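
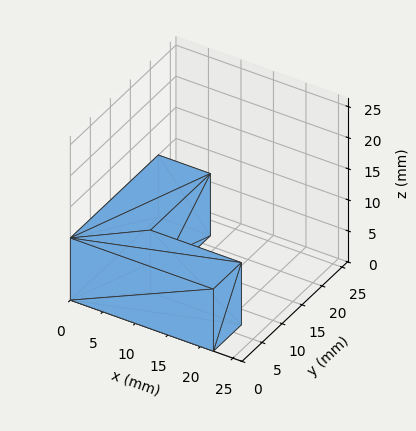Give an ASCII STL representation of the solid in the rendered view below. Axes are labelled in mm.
Reading the render: the shape is an L-shaped prism: outer 22 × 22 mm, arm thicknesses ≈ 7 mm (horizontal) and 8 mm (vertical), extruded 10 mm in z (dimensions read to the nearest mm from the axis ticks). For the STL, each face is triangulated and given an outward normal.

solid part
  facet normal 0.0000 0.0000 -1.0000
    outer loop
      vertex 22.000 7.000 0.000
      vertex 22.000 0.000 0.000
      vertex 0.000 0.000 0.000
    endloop
  endfacet
  facet normal 0.0000 0.0000 -1.0000
    outer loop
      vertex 8.000 7.000 0.000
      vertex 22.000 7.000 0.000
      vertex 0.000 0.000 0.000
    endloop
  endfacet
  facet normal 0.0000 0.0000 -1.0000
    outer loop
      vertex 8.000 22.000 0.000
      vertex 8.000 7.000 0.000
      vertex 0.000 0.000 0.000
    endloop
  endfacet
  facet normal 0.0000 0.0000 -1.0000
    outer loop
      vertex 0.000 22.000 0.000
      vertex 8.000 22.000 0.000
      vertex 0.000 0.000 0.000
    endloop
  endfacet
  facet normal 0.0000 0.0000 1.0000
    outer loop
      vertex 0.000 0.000 10.000
      vertex 22.000 0.000 10.000
      vertex 22.000 7.000 10.000
    endloop
  endfacet
  facet normal 0.0000 0.0000 1.0000
    outer loop
      vertex 0.000 0.000 10.000
      vertex 22.000 7.000 10.000
      vertex 8.000 7.000 10.000
    endloop
  endfacet
  facet normal 0.0000 0.0000 1.0000
    outer loop
      vertex 0.000 0.000 10.000
      vertex 8.000 7.000 10.000
      vertex 8.000 22.000 10.000
    endloop
  endfacet
  facet normal 0.0000 0.0000 1.0000
    outer loop
      vertex 0.000 0.000 10.000
      vertex 8.000 22.000 10.000
      vertex 0.000 22.000 10.000
    endloop
  endfacet
  facet normal 0.0000 -1.0000 0.0000
    outer loop
      vertex 0.000 0.000 0.000
      vertex 22.000 0.000 0.000
      vertex 22.000 0.000 10.000
    endloop
  endfacet
  facet normal 0.0000 -1.0000 0.0000
    outer loop
      vertex 0.000 0.000 0.000
      vertex 22.000 0.000 10.000
      vertex 0.000 0.000 10.000
    endloop
  endfacet
  facet normal 1.0000 0.0000 0.0000
    outer loop
      vertex 22.000 0.000 0.000
      vertex 22.000 7.000 0.000
      vertex 22.000 7.000 10.000
    endloop
  endfacet
  facet normal 1.0000 0.0000 0.0000
    outer loop
      vertex 22.000 0.000 0.000
      vertex 22.000 7.000 10.000
      vertex 22.000 0.000 10.000
    endloop
  endfacet
  facet normal 0.0000 1.0000 0.0000
    outer loop
      vertex 22.000 7.000 0.000
      vertex 8.000 7.000 0.000
      vertex 8.000 7.000 10.000
    endloop
  endfacet
  facet normal 0.0000 1.0000 0.0000
    outer loop
      vertex 22.000 7.000 0.000
      vertex 8.000 7.000 10.000
      vertex 22.000 7.000 10.000
    endloop
  endfacet
  facet normal 1.0000 0.0000 0.0000
    outer loop
      vertex 8.000 7.000 0.000
      vertex 8.000 22.000 0.000
      vertex 8.000 22.000 10.000
    endloop
  endfacet
  facet normal 1.0000 0.0000 0.0000
    outer loop
      vertex 8.000 7.000 0.000
      vertex 8.000 22.000 10.000
      vertex 8.000 7.000 10.000
    endloop
  endfacet
  facet normal 0.0000 1.0000 0.0000
    outer loop
      vertex 8.000 22.000 0.000
      vertex 0.000 22.000 0.000
      vertex 0.000 22.000 10.000
    endloop
  endfacet
  facet normal 0.0000 1.0000 0.0000
    outer loop
      vertex 8.000 22.000 0.000
      vertex 0.000 22.000 10.000
      vertex 8.000 22.000 10.000
    endloop
  endfacet
  facet normal -1.0000 0.0000 0.0000
    outer loop
      vertex 0.000 22.000 0.000
      vertex 0.000 0.000 0.000
      vertex 0.000 0.000 10.000
    endloop
  endfacet
  facet normal -1.0000 0.0000 0.0000
    outer loop
      vertex 0.000 22.000 0.000
      vertex 0.000 0.000 10.000
      vertex 0.000 22.000 10.000
    endloop
  endfacet
endsolid part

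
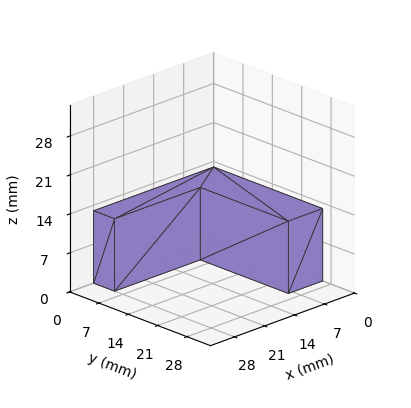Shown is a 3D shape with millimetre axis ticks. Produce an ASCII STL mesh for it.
Reading the render: the shape is an L-shaped prism: outer 28 × 26 mm, arm thicknesses ≈ 5 mm (horizontal) and 8 mm (vertical), extruded 13 mm in z (dimensions read to the nearest mm from the axis ticks). For the STL, each face is triangulated and given an outward normal.

solid part
  facet normal 0.0000 0.0000 -1.0000
    outer loop
      vertex 28.000 5.000 0.000
      vertex 28.000 0.000 0.000
      vertex 0.000 0.000 0.000
    endloop
  endfacet
  facet normal 0.0000 0.0000 -1.0000
    outer loop
      vertex 8.000 5.000 0.000
      vertex 28.000 5.000 0.000
      vertex 0.000 0.000 0.000
    endloop
  endfacet
  facet normal 0.0000 0.0000 -1.0000
    outer loop
      vertex 8.000 26.000 0.000
      vertex 8.000 5.000 0.000
      vertex 0.000 0.000 0.000
    endloop
  endfacet
  facet normal 0.0000 0.0000 -1.0000
    outer loop
      vertex 0.000 26.000 0.000
      vertex 8.000 26.000 0.000
      vertex 0.000 0.000 0.000
    endloop
  endfacet
  facet normal 0.0000 0.0000 1.0000
    outer loop
      vertex 0.000 0.000 13.000
      vertex 28.000 0.000 13.000
      vertex 28.000 5.000 13.000
    endloop
  endfacet
  facet normal 0.0000 0.0000 1.0000
    outer loop
      vertex 0.000 0.000 13.000
      vertex 28.000 5.000 13.000
      vertex 8.000 5.000 13.000
    endloop
  endfacet
  facet normal 0.0000 0.0000 1.0000
    outer loop
      vertex 0.000 0.000 13.000
      vertex 8.000 5.000 13.000
      vertex 8.000 26.000 13.000
    endloop
  endfacet
  facet normal 0.0000 0.0000 1.0000
    outer loop
      vertex 0.000 0.000 13.000
      vertex 8.000 26.000 13.000
      vertex 0.000 26.000 13.000
    endloop
  endfacet
  facet normal 0.0000 -1.0000 0.0000
    outer loop
      vertex 0.000 0.000 0.000
      vertex 28.000 0.000 0.000
      vertex 28.000 0.000 13.000
    endloop
  endfacet
  facet normal 0.0000 -1.0000 0.0000
    outer loop
      vertex 0.000 0.000 0.000
      vertex 28.000 0.000 13.000
      vertex 0.000 0.000 13.000
    endloop
  endfacet
  facet normal 1.0000 0.0000 0.0000
    outer loop
      vertex 28.000 0.000 0.000
      vertex 28.000 5.000 0.000
      vertex 28.000 5.000 13.000
    endloop
  endfacet
  facet normal 1.0000 0.0000 0.0000
    outer loop
      vertex 28.000 0.000 0.000
      vertex 28.000 5.000 13.000
      vertex 28.000 0.000 13.000
    endloop
  endfacet
  facet normal 0.0000 1.0000 0.0000
    outer loop
      vertex 28.000 5.000 0.000
      vertex 8.000 5.000 0.000
      vertex 8.000 5.000 13.000
    endloop
  endfacet
  facet normal 0.0000 1.0000 0.0000
    outer loop
      vertex 28.000 5.000 0.000
      vertex 8.000 5.000 13.000
      vertex 28.000 5.000 13.000
    endloop
  endfacet
  facet normal 1.0000 0.0000 0.0000
    outer loop
      vertex 8.000 5.000 0.000
      vertex 8.000 26.000 0.000
      vertex 8.000 26.000 13.000
    endloop
  endfacet
  facet normal 1.0000 0.0000 0.0000
    outer loop
      vertex 8.000 5.000 0.000
      vertex 8.000 26.000 13.000
      vertex 8.000 5.000 13.000
    endloop
  endfacet
  facet normal 0.0000 1.0000 0.0000
    outer loop
      vertex 8.000 26.000 0.000
      vertex 0.000 26.000 0.000
      vertex 0.000 26.000 13.000
    endloop
  endfacet
  facet normal 0.0000 1.0000 0.0000
    outer loop
      vertex 8.000 26.000 0.000
      vertex 0.000 26.000 13.000
      vertex 8.000 26.000 13.000
    endloop
  endfacet
  facet normal -1.0000 0.0000 0.0000
    outer loop
      vertex 0.000 26.000 0.000
      vertex 0.000 0.000 0.000
      vertex 0.000 0.000 13.000
    endloop
  endfacet
  facet normal -1.0000 0.0000 0.0000
    outer loop
      vertex 0.000 26.000 0.000
      vertex 0.000 0.000 13.000
      vertex 0.000 26.000 13.000
    endloop
  endfacet
endsolid part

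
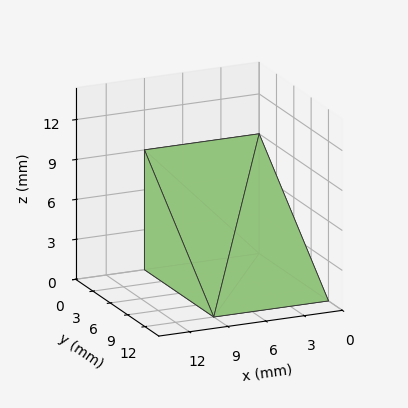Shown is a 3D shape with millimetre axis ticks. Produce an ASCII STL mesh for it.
Reading the render: the shape is a wedge (ramp): 9 × 12 mm base, rising to 9 mm along the y=0 edge and sloping linearly to z=0 at y=12 (dimensions read to the nearest mm from the axis ticks). For the STL, each face is triangulated and given an outward normal.

solid part
  facet normal 0.0000 0.0000 -1.0000
    outer loop
      vertex 9.00 12.00 0.00
      vertex 9.00 0.00 0.00
      vertex 0.00 0.00 0.00
    endloop
  endfacet
  facet normal 0.0000 0.0000 -1.0000
    outer loop
      vertex 0.00 12.00 0.00
      vertex 9.00 12.00 0.00
      vertex 0.00 0.00 0.00
    endloop
  endfacet
  facet normal 0.0000 -1.0000 0.0000
    outer loop
      vertex 0.00 0.00 0.00
      vertex 9.00 0.00 0.00
      vertex 9.00 0.00 9.00
    endloop
  endfacet
  facet normal 0.0000 -1.0000 0.0000
    outer loop
      vertex 0.00 0.00 0.00
      vertex 9.00 0.00 9.00
      vertex 0.00 0.00 9.00
    endloop
  endfacet
  facet normal 0.0000 0.6000 0.8000
    outer loop
      vertex 0.00 0.00 9.00
      vertex 9.00 0.00 9.00
      vertex 9.00 12.00 0.00
    endloop
  endfacet
  facet normal 0.0000 0.6000 0.8000
    outer loop
      vertex 0.00 0.00 9.00
      vertex 9.00 12.00 0.00
      vertex 0.00 12.00 0.00
    endloop
  endfacet
  facet normal -1.0000 0.0000 0.0000
    outer loop
      vertex 0.00 0.00 9.00
      vertex 0.00 12.00 0.00
      vertex 0.00 0.00 0.00
    endloop
  endfacet
  facet normal 1.0000 0.0000 0.0000
    outer loop
      vertex 9.00 0.00 0.00
      vertex 9.00 12.00 0.00
      vertex 9.00 0.00 9.00
    endloop
  endfacet
endsolid part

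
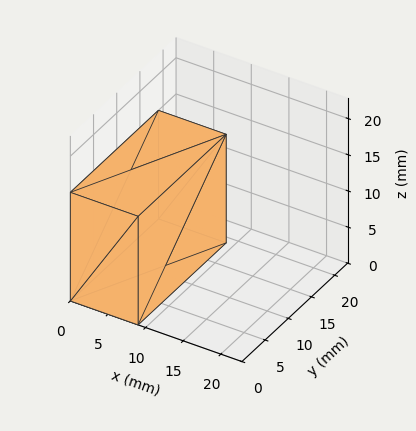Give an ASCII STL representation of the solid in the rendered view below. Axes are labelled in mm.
Reading the render: the shape is a rectangular box, roughly 9 × 19 mm footprint and 15 mm tall (dimensions read to the nearest mm from the axis ticks). For the STL, each face is triangulated and given an outward normal.

solid part
  facet normal 0.0000 0.0000 -1.0000
    outer loop
      vertex 9.0 19.0 0.0
      vertex 9.0 0.0 0.0
      vertex 0.0 0.0 0.0
    endloop
  endfacet
  facet normal 0.0000 0.0000 -1.0000
    outer loop
      vertex 0.0 19.0 0.0
      vertex 9.0 19.0 0.0
      vertex 0.0 0.0 0.0
    endloop
  endfacet
  facet normal 0.0000 0.0000 1.0000
    outer loop
      vertex 0.0 0.0 15.0
      vertex 9.0 0.0 15.0
      vertex 9.0 19.0 15.0
    endloop
  endfacet
  facet normal 0.0000 0.0000 1.0000
    outer loop
      vertex 0.0 0.0 15.0
      vertex 9.0 19.0 15.0
      vertex 0.0 19.0 15.0
    endloop
  endfacet
  facet normal 0.0000 -1.0000 0.0000
    outer loop
      vertex 0.0 0.0 0.0
      vertex 9.0 0.0 0.0
      vertex 9.0 0.0 15.0
    endloop
  endfacet
  facet normal 0.0000 -1.0000 0.0000
    outer loop
      vertex 0.0 0.0 0.0
      vertex 9.0 0.0 15.0
      vertex 0.0 0.0 15.0
    endloop
  endfacet
  facet normal 0.0000 1.0000 0.0000
    outer loop
      vertex 9.0 19.0 15.0
      vertex 9.0 19.0 0.0
      vertex 0.0 19.0 0.0
    endloop
  endfacet
  facet normal 0.0000 1.0000 0.0000
    outer loop
      vertex 0.0 19.0 15.0
      vertex 9.0 19.0 15.0
      vertex 0.0 19.0 0.0
    endloop
  endfacet
  facet normal -1.0000 0.0000 0.0000
    outer loop
      vertex 0.0 19.0 15.0
      vertex 0.0 19.0 0.0
      vertex 0.0 0.0 0.0
    endloop
  endfacet
  facet normal -1.0000 0.0000 0.0000
    outer loop
      vertex 0.0 0.0 15.0
      vertex 0.0 19.0 15.0
      vertex 0.0 0.0 0.0
    endloop
  endfacet
  facet normal 1.0000 0.0000 0.0000
    outer loop
      vertex 9.0 0.0 0.0
      vertex 9.0 19.0 0.0
      vertex 9.0 19.0 15.0
    endloop
  endfacet
  facet normal 1.0000 0.0000 0.0000
    outer loop
      vertex 9.0 0.0 0.0
      vertex 9.0 19.0 15.0
      vertex 9.0 0.0 15.0
    endloop
  endfacet
endsolid part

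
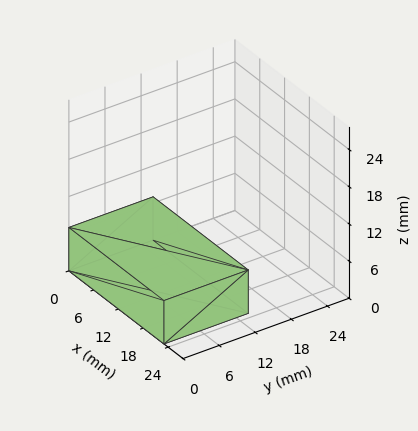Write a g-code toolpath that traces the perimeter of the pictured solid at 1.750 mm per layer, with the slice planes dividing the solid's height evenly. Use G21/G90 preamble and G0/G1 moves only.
Reading the render: the shape is a rectangular box, roughly 23 × 14 mm footprint and 7 mm tall (dimensions read to the nearest mm from the axis ticks). For the g-code, the solid's height is divided into equal slices at the stated Δz and each level perimeter traced with G1 moves after a G0 lift.

; perimeter-only toolpath
G21 ; units = mm
G90 ; absolute positioning
G28 ; home
; layer 1
G0 Z1.750
G0 X0.000 Y0.000
G1 X23.000 Y0.000
G1 X23.000 Y14.000
G1 X0.000 Y14.000
G1 X0.000 Y0.000
; layer 2
G0 Z3.500
G0 X0.000 Y0.000
G1 X23.000 Y0.000
G1 X23.000 Y14.000
G1 X0.000 Y14.000
G1 X0.000 Y0.000
; layer 3
G0 Z5.250
G0 X0.000 Y0.000
G1 X23.000 Y0.000
G1 X23.000 Y14.000
G1 X0.000 Y14.000
G1 X0.000 Y0.000
; layer 4
G0 Z7.000
G0 X0.000 Y0.000
G1 X23.000 Y0.000
G1 X23.000 Y14.000
G1 X0.000 Y14.000
G1 X0.000 Y0.000
M2 ; end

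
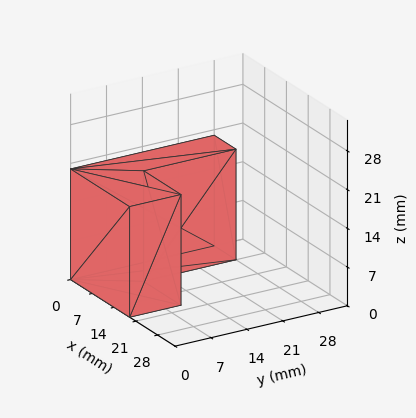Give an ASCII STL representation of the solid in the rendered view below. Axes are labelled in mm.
Reading the render: the shape is an L-shaped prism: outer 19 × 28 mm, arm thicknesses ≈ 10 mm (horizontal) and 7 mm (vertical), extruded 20 mm in z (dimensions read to the nearest mm from the axis ticks). For the STL, each face is triangulated and given an outward normal.

solid part
  facet normal 0.0000 0.0000 -1.0000
    outer loop
      vertex 19.00 10.00 0.00
      vertex 19.00 0.00 0.00
      vertex 0.00 0.00 0.00
    endloop
  endfacet
  facet normal 0.0000 0.0000 -1.0000
    outer loop
      vertex 7.00 10.00 0.00
      vertex 19.00 10.00 0.00
      vertex 0.00 0.00 0.00
    endloop
  endfacet
  facet normal 0.0000 0.0000 -1.0000
    outer loop
      vertex 7.00 28.00 0.00
      vertex 7.00 10.00 0.00
      vertex 0.00 0.00 0.00
    endloop
  endfacet
  facet normal 0.0000 0.0000 -1.0000
    outer loop
      vertex 0.00 28.00 0.00
      vertex 7.00 28.00 0.00
      vertex 0.00 0.00 0.00
    endloop
  endfacet
  facet normal 0.0000 0.0000 1.0000
    outer loop
      vertex 0.00 0.00 20.00
      vertex 19.00 0.00 20.00
      vertex 19.00 10.00 20.00
    endloop
  endfacet
  facet normal 0.0000 0.0000 1.0000
    outer loop
      vertex 0.00 0.00 20.00
      vertex 19.00 10.00 20.00
      vertex 7.00 10.00 20.00
    endloop
  endfacet
  facet normal 0.0000 0.0000 1.0000
    outer loop
      vertex 0.00 0.00 20.00
      vertex 7.00 10.00 20.00
      vertex 7.00 28.00 20.00
    endloop
  endfacet
  facet normal 0.0000 0.0000 1.0000
    outer loop
      vertex 0.00 0.00 20.00
      vertex 7.00 28.00 20.00
      vertex 0.00 28.00 20.00
    endloop
  endfacet
  facet normal 0.0000 -1.0000 0.0000
    outer loop
      vertex 0.00 0.00 0.00
      vertex 19.00 0.00 0.00
      vertex 19.00 0.00 20.00
    endloop
  endfacet
  facet normal 0.0000 -1.0000 0.0000
    outer loop
      vertex 0.00 0.00 0.00
      vertex 19.00 0.00 20.00
      vertex 0.00 0.00 20.00
    endloop
  endfacet
  facet normal 1.0000 0.0000 0.0000
    outer loop
      vertex 19.00 0.00 0.00
      vertex 19.00 10.00 0.00
      vertex 19.00 10.00 20.00
    endloop
  endfacet
  facet normal 1.0000 0.0000 0.0000
    outer loop
      vertex 19.00 0.00 0.00
      vertex 19.00 10.00 20.00
      vertex 19.00 0.00 20.00
    endloop
  endfacet
  facet normal 0.0000 1.0000 0.0000
    outer loop
      vertex 19.00 10.00 0.00
      vertex 7.00 10.00 0.00
      vertex 7.00 10.00 20.00
    endloop
  endfacet
  facet normal 0.0000 1.0000 0.0000
    outer loop
      vertex 19.00 10.00 0.00
      vertex 7.00 10.00 20.00
      vertex 19.00 10.00 20.00
    endloop
  endfacet
  facet normal 1.0000 0.0000 0.0000
    outer loop
      vertex 7.00 10.00 0.00
      vertex 7.00 28.00 0.00
      vertex 7.00 28.00 20.00
    endloop
  endfacet
  facet normal 1.0000 0.0000 0.0000
    outer loop
      vertex 7.00 10.00 0.00
      vertex 7.00 28.00 20.00
      vertex 7.00 10.00 20.00
    endloop
  endfacet
  facet normal 0.0000 1.0000 0.0000
    outer loop
      vertex 7.00 28.00 0.00
      vertex 0.00 28.00 0.00
      vertex 0.00 28.00 20.00
    endloop
  endfacet
  facet normal 0.0000 1.0000 0.0000
    outer loop
      vertex 7.00 28.00 0.00
      vertex 0.00 28.00 20.00
      vertex 7.00 28.00 20.00
    endloop
  endfacet
  facet normal -1.0000 0.0000 0.0000
    outer loop
      vertex 0.00 28.00 0.00
      vertex 0.00 0.00 0.00
      vertex 0.00 0.00 20.00
    endloop
  endfacet
  facet normal -1.0000 0.0000 0.0000
    outer loop
      vertex 0.00 28.00 0.00
      vertex 0.00 0.00 20.00
      vertex 0.00 28.00 20.00
    endloop
  endfacet
endsolid part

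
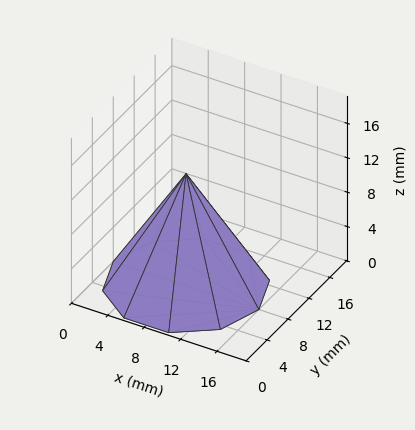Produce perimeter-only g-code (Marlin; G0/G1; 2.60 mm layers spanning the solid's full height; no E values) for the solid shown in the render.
Reading the render: the shape is a regular 10-sided pyramid, base circumscribed radius ≈ 8 mm, apex at z ≈ 13 mm (dimensions read to the nearest mm from the axis ticks). For the g-code, the solid's height is divided into equal slices at the stated Δz and each level perimeter traced with G1 moves after a G0 lift.

; perimeter-only toolpath
G21 ; units = mm
G90 ; absolute positioning
G28 ; home
; layer 1
G0 Z2.60
G0 X14.40 Y8.00
G1 X13.18 Y11.76
G1 X9.98 Y14.09
G1 X6.02 Y14.09
G1 X2.82 Y11.76
G1 X1.60 Y8.00
G1 X2.82 Y4.24
G1 X6.02 Y1.91
G1 X9.98 Y1.91
G1 X13.18 Y4.24
G1 X14.40 Y8.00
; layer 2
G0 Z5.20
G0 X12.80 Y8.00
G1 X11.88 Y10.82
G1 X9.48 Y12.57
G1 X6.52 Y12.57
G1 X4.12 Y10.82
G1 X3.20 Y8.00
G1 X4.12 Y5.18
G1 X6.52 Y3.43
G1 X9.48 Y3.43
G1 X11.88 Y5.18
G1 X12.80 Y8.00
; layer 3
G0 Z7.80
G0 X11.20 Y8.00
G1 X10.59 Y9.88
G1 X8.99 Y11.04
G1 X7.01 Y11.04
G1 X5.41 Y9.88
G1 X4.80 Y8.00
G1 X5.41 Y6.12
G1 X7.01 Y4.96
G1 X8.99 Y4.96
G1 X10.59 Y6.12
G1 X11.20 Y8.00
; layer 4
G0 Z10.40
G0 X9.60 Y8.00
G1 X9.29 Y8.94
G1 X8.49 Y9.52
G1 X7.51 Y9.52
G1 X6.71 Y8.94
G1 X6.40 Y8.00
G1 X6.71 Y7.06
G1 X7.51 Y6.48
G1 X8.49 Y6.48
G1 X9.29 Y7.06
G1 X9.60 Y8.00
M2 ; end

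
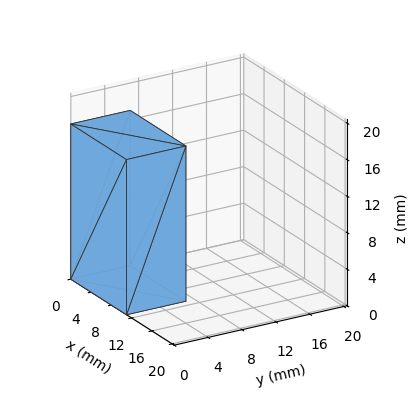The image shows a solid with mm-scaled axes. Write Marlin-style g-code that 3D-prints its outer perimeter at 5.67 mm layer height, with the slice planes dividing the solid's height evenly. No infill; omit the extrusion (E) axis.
Reading the render: the shape is a rectangular box, roughly 11 × 7 mm footprint and 17 mm tall (dimensions read to the nearest mm from the axis ticks). For the g-code, the solid's height is divided into equal slices at the stated Δz and each level perimeter traced with G1 moves after a G0 lift.

; perimeter-only toolpath
G21 ; units = mm
G90 ; absolute positioning
G28 ; home
; layer 1
G0 Z5.67
G0 X0.00 Y0.00
G1 X11.00 Y0.00
G1 X11.00 Y7.00
G1 X0.00 Y7.00
G1 X0.00 Y0.00
; layer 2
G0 Z11.33
G0 X0.00 Y0.00
G1 X11.00 Y0.00
G1 X11.00 Y7.00
G1 X0.00 Y7.00
G1 X0.00 Y0.00
; layer 3
G0 Z17.00
G0 X0.00 Y0.00
G1 X11.00 Y0.00
G1 X11.00 Y7.00
G1 X0.00 Y7.00
G1 X0.00 Y0.00
M2 ; end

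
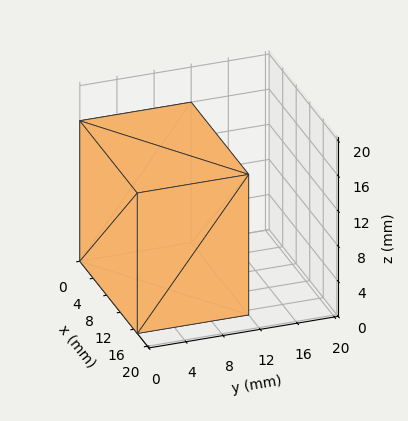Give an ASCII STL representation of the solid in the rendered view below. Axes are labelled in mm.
Reading the render: the shape is a rectangular box, roughly 17 × 12 mm footprint and 16 mm tall (dimensions read to the nearest mm from the axis ticks). For the STL, each face is triangulated and given an outward normal.

solid part
  facet normal 0.0000 0.0000 -1.0000
    outer loop
      vertex 17.0 12.0 0.0
      vertex 17.0 0.0 0.0
      vertex 0.0 0.0 0.0
    endloop
  endfacet
  facet normal 0.0000 0.0000 -1.0000
    outer loop
      vertex 0.0 12.0 0.0
      vertex 17.0 12.0 0.0
      vertex 0.0 0.0 0.0
    endloop
  endfacet
  facet normal 0.0000 0.0000 1.0000
    outer loop
      vertex 0.0 0.0 16.0
      vertex 17.0 0.0 16.0
      vertex 17.0 12.0 16.0
    endloop
  endfacet
  facet normal 0.0000 0.0000 1.0000
    outer loop
      vertex 0.0 0.0 16.0
      vertex 17.0 12.0 16.0
      vertex 0.0 12.0 16.0
    endloop
  endfacet
  facet normal 0.0000 -1.0000 0.0000
    outer loop
      vertex 0.0 0.0 0.0
      vertex 17.0 0.0 0.0
      vertex 17.0 0.0 16.0
    endloop
  endfacet
  facet normal 0.0000 -1.0000 0.0000
    outer loop
      vertex 0.0 0.0 0.0
      vertex 17.0 0.0 16.0
      vertex 0.0 0.0 16.0
    endloop
  endfacet
  facet normal 0.0000 1.0000 0.0000
    outer loop
      vertex 17.0 12.0 16.0
      vertex 17.0 12.0 0.0
      vertex 0.0 12.0 0.0
    endloop
  endfacet
  facet normal 0.0000 1.0000 0.0000
    outer loop
      vertex 0.0 12.0 16.0
      vertex 17.0 12.0 16.0
      vertex 0.0 12.0 0.0
    endloop
  endfacet
  facet normal -1.0000 0.0000 0.0000
    outer loop
      vertex 0.0 12.0 16.0
      vertex 0.0 12.0 0.0
      vertex 0.0 0.0 0.0
    endloop
  endfacet
  facet normal -1.0000 0.0000 0.0000
    outer loop
      vertex 0.0 0.0 16.0
      vertex 0.0 12.0 16.0
      vertex 0.0 0.0 0.0
    endloop
  endfacet
  facet normal 1.0000 0.0000 0.0000
    outer loop
      vertex 17.0 0.0 0.0
      vertex 17.0 12.0 0.0
      vertex 17.0 12.0 16.0
    endloop
  endfacet
  facet normal 1.0000 0.0000 0.0000
    outer loop
      vertex 17.0 0.0 0.0
      vertex 17.0 12.0 16.0
      vertex 17.0 0.0 16.0
    endloop
  endfacet
endsolid part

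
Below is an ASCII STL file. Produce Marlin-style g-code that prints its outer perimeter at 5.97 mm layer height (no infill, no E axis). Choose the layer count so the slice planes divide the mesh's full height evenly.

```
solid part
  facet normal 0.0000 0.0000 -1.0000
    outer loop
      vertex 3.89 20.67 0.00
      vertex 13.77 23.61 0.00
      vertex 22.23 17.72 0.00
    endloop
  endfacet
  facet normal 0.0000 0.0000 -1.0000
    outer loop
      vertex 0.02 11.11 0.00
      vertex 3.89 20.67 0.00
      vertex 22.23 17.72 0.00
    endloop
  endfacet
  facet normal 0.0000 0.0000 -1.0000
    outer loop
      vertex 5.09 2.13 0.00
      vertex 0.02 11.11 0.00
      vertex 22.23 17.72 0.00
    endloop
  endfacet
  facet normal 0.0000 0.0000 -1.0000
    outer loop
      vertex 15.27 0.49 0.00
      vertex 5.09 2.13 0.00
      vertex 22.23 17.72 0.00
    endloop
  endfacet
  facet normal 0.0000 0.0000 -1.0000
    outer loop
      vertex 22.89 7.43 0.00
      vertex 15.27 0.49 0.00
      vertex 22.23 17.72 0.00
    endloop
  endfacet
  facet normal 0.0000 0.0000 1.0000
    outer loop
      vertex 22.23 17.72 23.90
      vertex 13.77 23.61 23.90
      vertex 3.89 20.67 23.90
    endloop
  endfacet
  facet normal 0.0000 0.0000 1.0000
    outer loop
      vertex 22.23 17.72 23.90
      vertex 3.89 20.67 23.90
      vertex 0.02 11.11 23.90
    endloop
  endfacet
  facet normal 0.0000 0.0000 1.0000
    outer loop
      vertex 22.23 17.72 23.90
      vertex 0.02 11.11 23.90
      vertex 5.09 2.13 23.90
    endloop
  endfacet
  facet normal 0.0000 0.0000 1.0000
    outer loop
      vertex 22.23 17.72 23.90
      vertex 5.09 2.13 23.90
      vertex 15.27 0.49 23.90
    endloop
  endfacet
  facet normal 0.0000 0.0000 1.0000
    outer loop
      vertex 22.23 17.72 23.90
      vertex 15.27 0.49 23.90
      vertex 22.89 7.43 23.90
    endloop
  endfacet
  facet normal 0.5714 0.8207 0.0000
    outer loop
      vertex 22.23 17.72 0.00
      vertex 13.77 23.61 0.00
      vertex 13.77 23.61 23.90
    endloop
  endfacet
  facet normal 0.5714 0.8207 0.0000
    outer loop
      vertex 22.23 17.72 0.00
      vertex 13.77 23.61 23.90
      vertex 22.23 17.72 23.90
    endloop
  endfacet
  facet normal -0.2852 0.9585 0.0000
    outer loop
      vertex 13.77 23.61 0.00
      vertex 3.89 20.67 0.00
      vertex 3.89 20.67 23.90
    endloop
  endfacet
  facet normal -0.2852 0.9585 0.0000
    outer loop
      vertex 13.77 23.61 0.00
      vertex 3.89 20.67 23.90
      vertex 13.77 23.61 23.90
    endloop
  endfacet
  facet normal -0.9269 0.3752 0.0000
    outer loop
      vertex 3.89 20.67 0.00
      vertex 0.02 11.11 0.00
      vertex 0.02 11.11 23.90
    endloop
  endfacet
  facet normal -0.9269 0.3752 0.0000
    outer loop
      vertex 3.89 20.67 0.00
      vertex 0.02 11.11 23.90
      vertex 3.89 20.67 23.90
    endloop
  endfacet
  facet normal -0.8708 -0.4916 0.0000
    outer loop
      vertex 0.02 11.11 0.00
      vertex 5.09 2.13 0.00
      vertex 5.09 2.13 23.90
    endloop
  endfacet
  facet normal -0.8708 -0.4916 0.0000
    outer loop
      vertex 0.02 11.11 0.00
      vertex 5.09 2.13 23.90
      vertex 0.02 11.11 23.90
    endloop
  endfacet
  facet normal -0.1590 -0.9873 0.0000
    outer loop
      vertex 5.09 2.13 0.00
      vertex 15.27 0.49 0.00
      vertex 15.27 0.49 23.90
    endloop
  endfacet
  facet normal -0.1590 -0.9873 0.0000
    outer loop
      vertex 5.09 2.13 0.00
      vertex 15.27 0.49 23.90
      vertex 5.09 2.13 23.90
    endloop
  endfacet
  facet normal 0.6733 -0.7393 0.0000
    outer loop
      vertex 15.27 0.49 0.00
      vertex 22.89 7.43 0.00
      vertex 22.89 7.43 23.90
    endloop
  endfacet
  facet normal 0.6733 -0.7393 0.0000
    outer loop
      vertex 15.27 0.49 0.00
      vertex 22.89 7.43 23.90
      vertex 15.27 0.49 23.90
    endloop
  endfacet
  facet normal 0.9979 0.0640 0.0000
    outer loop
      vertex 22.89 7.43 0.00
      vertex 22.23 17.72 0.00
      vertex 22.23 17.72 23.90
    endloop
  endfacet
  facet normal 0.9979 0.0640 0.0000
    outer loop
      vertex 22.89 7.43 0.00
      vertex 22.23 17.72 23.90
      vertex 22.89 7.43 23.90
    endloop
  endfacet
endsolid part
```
; perimeter-only toolpath
G21 ; units = mm
G90 ; absolute positioning
G28 ; home
; layer 1
G0 Z5.97
G0 X22.23 Y17.72
G1 X13.77 Y23.61
G1 X3.89 Y20.67
G1 X0.02 Y11.11
G1 X5.09 Y2.13
G1 X15.27 Y0.49
G1 X22.89 Y7.43
G1 X22.23 Y17.72
; layer 2
G0 Z11.95
G0 X22.23 Y17.72
G1 X13.77 Y23.61
G1 X3.89 Y20.67
G1 X0.02 Y11.11
G1 X5.09 Y2.13
G1 X15.27 Y0.49
G1 X22.89 Y7.43
G1 X22.23 Y17.72
; layer 3
G0 Z17.92
G0 X22.23 Y17.72
G1 X13.77 Y23.61
G1 X3.89 Y20.67
G1 X0.02 Y11.11
G1 X5.09 Y2.13
G1 X15.27 Y0.49
G1 X22.89 Y7.43
G1 X22.23 Y17.72
; layer 4
G0 Z23.90
G0 X22.23 Y17.72
G1 X13.77 Y23.61
G1 X3.89 Y20.67
G1 X0.02 Y11.11
G1 X5.09 Y2.13
G1 X15.27 Y0.49
G1 X22.89 Y7.43
G1 X22.23 Y17.72
M2 ; end

The solid is a regular 7-sided prism (a cylinder approximated with 7 flat sides), circumscribed radius ≈ 11.9 mm, height ≈ 23.9 mm. Slicing at Δz = 5.97 mm — 4 equal slices spanning the solid's height, so layer i sits at z = i·h/4 — gives 4 non-empty perimeters. Each is a 7-segment closed polygon; G0 lifts to the layer z and rapids to the start vertex, then G1 traces the edges.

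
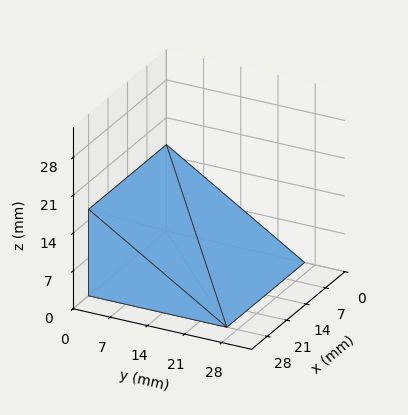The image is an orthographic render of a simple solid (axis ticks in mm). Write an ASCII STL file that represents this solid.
Reading the render: the shape is a wedge (ramp): 28 × 26 mm base, rising to 16 mm along the y=0 edge and sloping linearly to z=0 at y=26 (dimensions read to the nearest mm from the axis ticks). For the STL, each face is triangulated and given an outward normal.

solid part
  facet normal 0.0000 0.0000 -1.0000
    outer loop
      vertex 28.0 26.0 0.0
      vertex 28.0 0.0 0.0
      vertex 0.0 0.0 0.0
    endloop
  endfacet
  facet normal 0.0000 0.0000 -1.0000
    outer loop
      vertex 0.0 26.0 0.0
      vertex 28.0 26.0 0.0
      vertex 0.0 0.0 0.0
    endloop
  endfacet
  facet normal 0.0000 -1.0000 0.0000
    outer loop
      vertex 0.0 0.0 0.0
      vertex 28.0 0.0 0.0
      vertex 28.0 0.0 16.0
    endloop
  endfacet
  facet normal 0.0000 -1.0000 0.0000
    outer loop
      vertex 0.0 0.0 0.0
      vertex 28.0 0.0 16.0
      vertex 0.0 0.0 16.0
    endloop
  endfacet
  facet normal 0.0000 0.5241 0.8517
    outer loop
      vertex 0.0 0.0 16.0
      vertex 28.0 0.0 16.0
      vertex 28.0 26.0 0.0
    endloop
  endfacet
  facet normal 0.0000 0.5241 0.8517
    outer loop
      vertex 0.0 0.0 16.0
      vertex 28.0 26.0 0.0
      vertex 0.0 26.0 0.0
    endloop
  endfacet
  facet normal -1.0000 0.0000 0.0000
    outer loop
      vertex 0.0 0.0 16.0
      vertex 0.0 26.0 0.0
      vertex 0.0 0.0 0.0
    endloop
  endfacet
  facet normal 1.0000 0.0000 0.0000
    outer loop
      vertex 28.0 0.0 0.0
      vertex 28.0 26.0 0.0
      vertex 28.0 0.0 16.0
    endloop
  endfacet
endsolid part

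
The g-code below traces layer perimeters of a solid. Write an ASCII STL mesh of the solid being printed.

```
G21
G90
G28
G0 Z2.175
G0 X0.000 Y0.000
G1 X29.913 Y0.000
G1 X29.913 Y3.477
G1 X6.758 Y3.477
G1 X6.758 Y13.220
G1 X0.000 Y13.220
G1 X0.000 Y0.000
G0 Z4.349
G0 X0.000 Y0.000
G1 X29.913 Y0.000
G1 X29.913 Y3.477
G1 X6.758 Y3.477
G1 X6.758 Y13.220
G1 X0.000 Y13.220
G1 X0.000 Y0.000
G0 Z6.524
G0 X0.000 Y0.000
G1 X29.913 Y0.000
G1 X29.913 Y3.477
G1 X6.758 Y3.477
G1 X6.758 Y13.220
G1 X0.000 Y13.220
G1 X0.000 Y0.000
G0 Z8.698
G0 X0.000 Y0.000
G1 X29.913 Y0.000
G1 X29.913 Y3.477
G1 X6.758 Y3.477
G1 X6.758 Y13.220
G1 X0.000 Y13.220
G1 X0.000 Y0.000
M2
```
solid part
  facet normal 0.0000 0.0000 -1.0000
    outer loop
      vertex 29.913 3.477 0.000
      vertex 29.913 0.000 0.000
      vertex 0.000 0.000 0.000
    endloop
  endfacet
  facet normal 0.0000 0.0000 -1.0000
    outer loop
      vertex 6.758 3.477 0.000
      vertex 29.913 3.477 0.000
      vertex 0.000 0.000 0.000
    endloop
  endfacet
  facet normal 0.0000 0.0000 -1.0000
    outer loop
      vertex 6.758 13.220 0.000
      vertex 6.758 3.477 0.000
      vertex 0.000 0.000 0.000
    endloop
  endfacet
  facet normal 0.0000 0.0000 -1.0000
    outer loop
      vertex 0.000 13.220 0.000
      vertex 6.758 13.220 0.000
      vertex 0.000 0.000 0.000
    endloop
  endfacet
  facet normal 0.0000 0.0000 1.0000
    outer loop
      vertex 0.000 0.000 8.698
      vertex 29.913 0.000 8.698
      vertex 29.913 3.477 8.698
    endloop
  endfacet
  facet normal 0.0000 0.0000 1.0000
    outer loop
      vertex 0.000 0.000 8.698
      vertex 29.913 3.477 8.698
      vertex 6.758 3.477 8.698
    endloop
  endfacet
  facet normal 0.0000 0.0000 1.0000
    outer loop
      vertex 0.000 0.000 8.698
      vertex 6.758 3.477 8.698
      vertex 6.758 13.220 8.698
    endloop
  endfacet
  facet normal 0.0000 0.0000 1.0000
    outer loop
      vertex 0.000 0.000 8.698
      vertex 6.758 13.220 8.698
      vertex 0.000 13.220 8.698
    endloop
  endfacet
  facet normal 0.0000 -1.0000 0.0000
    outer loop
      vertex 0.000 0.000 0.000
      vertex 29.913 0.000 0.000
      vertex 29.913 0.000 8.698
    endloop
  endfacet
  facet normal 0.0000 -1.0000 0.0000
    outer loop
      vertex 0.000 0.000 0.000
      vertex 29.913 0.000 8.698
      vertex 0.000 0.000 8.698
    endloop
  endfacet
  facet normal 1.0000 0.0000 0.0000
    outer loop
      vertex 29.913 0.000 0.000
      vertex 29.913 3.477 0.000
      vertex 29.913 3.477 8.698
    endloop
  endfacet
  facet normal 1.0000 0.0000 0.0000
    outer loop
      vertex 29.913 0.000 0.000
      vertex 29.913 3.477 8.698
      vertex 29.913 0.000 8.698
    endloop
  endfacet
  facet normal 0.0000 1.0000 0.0000
    outer loop
      vertex 29.913 3.477 0.000
      vertex 6.758 3.477 0.000
      vertex 6.758 3.477 8.698
    endloop
  endfacet
  facet normal 0.0000 1.0000 0.0000
    outer loop
      vertex 29.913 3.477 0.000
      vertex 6.758 3.477 8.698
      vertex 29.913 3.477 8.698
    endloop
  endfacet
  facet normal 1.0000 0.0000 0.0000
    outer loop
      vertex 6.758 3.477 0.000
      vertex 6.758 13.220 0.000
      vertex 6.758 13.220 8.698
    endloop
  endfacet
  facet normal 1.0000 0.0000 0.0000
    outer loop
      vertex 6.758 3.477 0.000
      vertex 6.758 13.220 8.698
      vertex 6.758 3.477 8.698
    endloop
  endfacet
  facet normal 0.0000 1.0000 0.0000
    outer loop
      vertex 6.758 13.220 0.000
      vertex 0.000 13.220 0.000
      vertex 0.000 13.220 8.698
    endloop
  endfacet
  facet normal 0.0000 1.0000 0.0000
    outer loop
      vertex 6.758 13.220 0.000
      vertex 0.000 13.220 8.698
      vertex 6.758 13.220 8.698
    endloop
  endfacet
  facet normal -1.0000 0.0000 0.0000
    outer loop
      vertex 0.000 13.220 0.000
      vertex 0.000 0.000 0.000
      vertex 0.000 0.000 8.698
    endloop
  endfacet
  facet normal -1.0000 0.0000 0.0000
    outer loop
      vertex 0.000 13.220 0.000
      vertex 0.000 0.000 8.698
      vertex 0.000 13.220 8.698
    endloop
  endfacet
endsolid part

The G0 Z moves step by Δz≈2.175 mm. Every layer's G1 loop is the same polygon, so the solid is a straight extrusion of it from z=0 to z≈8.7. Closing with flat bottom and top caps and triangulating gives 20 facets — an L-shaped prism: outer 29.9 × 13.2 mm, arm thicknesses ≈ 3.48 mm (horizontal) and 6.76 mm (vertical), extruded 8.7 mm in z.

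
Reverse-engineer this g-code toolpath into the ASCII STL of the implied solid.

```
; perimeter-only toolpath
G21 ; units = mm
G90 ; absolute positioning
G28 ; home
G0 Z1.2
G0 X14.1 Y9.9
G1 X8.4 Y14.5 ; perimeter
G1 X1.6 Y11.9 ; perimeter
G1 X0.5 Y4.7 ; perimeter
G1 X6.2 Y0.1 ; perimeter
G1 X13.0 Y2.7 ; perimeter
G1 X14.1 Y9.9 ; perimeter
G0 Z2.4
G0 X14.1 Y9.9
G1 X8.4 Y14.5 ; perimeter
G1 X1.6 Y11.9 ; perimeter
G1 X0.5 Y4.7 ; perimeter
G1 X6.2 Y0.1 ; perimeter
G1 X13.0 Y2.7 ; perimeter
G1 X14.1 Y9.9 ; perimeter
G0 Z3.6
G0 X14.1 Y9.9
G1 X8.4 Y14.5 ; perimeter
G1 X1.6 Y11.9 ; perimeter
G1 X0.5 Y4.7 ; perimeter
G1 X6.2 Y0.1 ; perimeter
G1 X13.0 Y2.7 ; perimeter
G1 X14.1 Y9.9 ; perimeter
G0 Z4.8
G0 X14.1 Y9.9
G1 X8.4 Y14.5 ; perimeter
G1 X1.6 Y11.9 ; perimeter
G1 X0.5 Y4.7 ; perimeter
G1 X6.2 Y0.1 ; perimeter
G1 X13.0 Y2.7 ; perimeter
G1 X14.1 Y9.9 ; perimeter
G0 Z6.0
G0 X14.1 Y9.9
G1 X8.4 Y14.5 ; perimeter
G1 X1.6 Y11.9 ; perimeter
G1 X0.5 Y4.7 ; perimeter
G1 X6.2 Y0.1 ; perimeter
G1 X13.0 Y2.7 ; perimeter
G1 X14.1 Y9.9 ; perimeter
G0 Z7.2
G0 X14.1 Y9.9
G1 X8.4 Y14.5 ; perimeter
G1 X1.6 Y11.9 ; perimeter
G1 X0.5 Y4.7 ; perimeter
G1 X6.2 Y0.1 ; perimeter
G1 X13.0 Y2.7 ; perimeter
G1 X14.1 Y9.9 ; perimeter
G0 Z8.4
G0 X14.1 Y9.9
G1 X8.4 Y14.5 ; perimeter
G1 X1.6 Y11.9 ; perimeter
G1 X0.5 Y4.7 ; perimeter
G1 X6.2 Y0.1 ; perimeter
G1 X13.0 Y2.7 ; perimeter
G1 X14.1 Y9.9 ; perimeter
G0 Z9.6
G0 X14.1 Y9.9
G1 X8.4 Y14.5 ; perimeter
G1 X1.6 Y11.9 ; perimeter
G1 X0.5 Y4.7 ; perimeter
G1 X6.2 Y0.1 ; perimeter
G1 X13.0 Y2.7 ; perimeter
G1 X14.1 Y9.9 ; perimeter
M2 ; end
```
solid part
  facet normal 0.0000 0.0000 -1.0000
    outer loop
      vertex 1.6 11.9 0.0
      vertex 8.4 14.5 0.0
      vertex 14.1 9.9 0.0
    endloop
  endfacet
  facet normal 0.0000 0.0000 -1.0000
    outer loop
      vertex 0.5 4.7 0.0
      vertex 1.6 11.9 0.0
      vertex 14.1 9.9 0.0
    endloop
  endfacet
  facet normal 0.0000 0.0000 -1.0000
    outer loop
      vertex 6.2 0.1 0.0
      vertex 0.5 4.7 0.0
      vertex 14.1 9.9 0.0
    endloop
  endfacet
  facet normal 0.0000 0.0000 -1.0000
    outer loop
      vertex 13.0 2.7 0.0
      vertex 6.2 0.1 0.0
      vertex 14.1 9.9 0.0
    endloop
  endfacet
  facet normal 0.0000 0.0000 1.0000
    outer loop
      vertex 14.1 9.9 9.6
      vertex 8.4 14.5 9.6
      vertex 1.6 11.9 9.6
    endloop
  endfacet
  facet normal 0.0000 0.0000 1.0000
    outer loop
      vertex 14.1 9.9 9.6
      vertex 1.6 11.9 9.6
      vertex 0.5 4.7 9.6
    endloop
  endfacet
  facet normal 0.0000 0.0000 1.0000
    outer loop
      vertex 14.1 9.9 9.6
      vertex 0.5 4.7 9.6
      vertex 6.2 0.1 9.6
    endloop
  endfacet
  facet normal 0.0000 0.0000 1.0000
    outer loop
      vertex 14.1 9.9 9.6
      vertex 6.2 0.1 9.6
      vertex 13.0 2.7 9.6
    endloop
  endfacet
  facet normal 0.6280 0.7782 0.0000
    outer loop
      vertex 14.1 9.9 0.0
      vertex 8.4 14.5 0.0
      vertex 8.4 14.5 9.6
    endloop
  endfacet
  facet normal 0.6280 0.7782 0.0000
    outer loop
      vertex 14.1 9.9 0.0
      vertex 8.4 14.5 9.6
      vertex 14.1 9.9 9.6
    endloop
  endfacet
  facet normal -0.3571 0.9341 0.0000
    outer loop
      vertex 8.4 14.5 0.0
      vertex 1.6 11.9 0.0
      vertex 1.6 11.9 9.6
    endloop
  endfacet
  facet normal -0.3571 0.9341 0.0000
    outer loop
      vertex 8.4 14.5 0.0
      vertex 1.6 11.9 9.6
      vertex 8.4 14.5 9.6
    endloop
  endfacet
  facet normal -0.9885 0.1510 0.0000
    outer loop
      vertex 1.6 11.9 0.0
      vertex 0.5 4.7 0.0
      vertex 0.5 4.7 9.6
    endloop
  endfacet
  facet normal -0.9885 0.1510 0.0000
    outer loop
      vertex 1.6 11.9 0.0
      vertex 0.5 4.7 9.6
      vertex 1.6 11.9 9.6
    endloop
  endfacet
  facet normal -0.6280 -0.7782 0.0000
    outer loop
      vertex 0.5 4.7 0.0
      vertex 6.2 0.1 0.0
      vertex 6.2 0.1 9.6
    endloop
  endfacet
  facet normal -0.6280 -0.7782 0.0000
    outer loop
      vertex 0.5 4.7 0.0
      vertex 6.2 0.1 9.6
      vertex 0.5 4.7 9.6
    endloop
  endfacet
  facet normal 0.3571 -0.9341 0.0000
    outer loop
      vertex 6.2 0.1 0.0
      vertex 13.0 2.7 0.0
      vertex 13.0 2.7 9.6
    endloop
  endfacet
  facet normal 0.3571 -0.9341 0.0000
    outer loop
      vertex 6.2 0.1 0.0
      vertex 13.0 2.7 9.6
      vertex 6.2 0.1 9.6
    endloop
  endfacet
  facet normal 0.9885 -0.1510 0.0000
    outer loop
      vertex 13.0 2.7 0.0
      vertex 14.1 9.9 0.0
      vertex 14.1 9.9 9.6
    endloop
  endfacet
  facet normal 0.9885 -0.1510 0.0000
    outer loop
      vertex 13.0 2.7 0.0
      vertex 14.1 9.9 9.6
      vertex 13.0 2.7 9.6
    endloop
  endfacet
endsolid part

The G0 Z moves step by Δz≈1.2 mm. Every layer's G1 loop is the same polygon, so the solid is a straight extrusion of it from z=0 to z≈9.6. Closing with flat bottom and top caps and triangulating gives 20 facets — a regular 6-sided prism (a cylinder approximated with 6 flat sides), circumscribed radius ≈ 7.3 mm, height ≈ 9.6 mm.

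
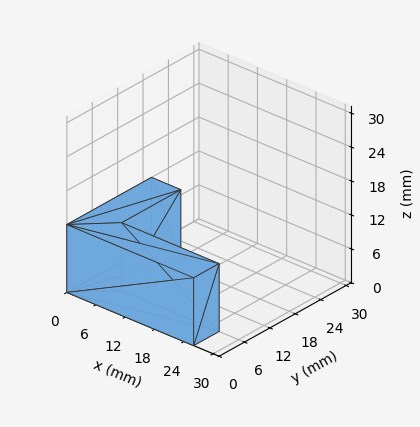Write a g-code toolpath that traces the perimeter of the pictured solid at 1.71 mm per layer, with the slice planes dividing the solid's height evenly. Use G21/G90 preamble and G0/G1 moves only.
Reading the render: the shape is an L-shaped prism: outer 26 × 20 mm, arm thicknesses ≈ 6 mm (horizontal) and 6 mm (vertical), extruded 12 mm in z (dimensions read to the nearest mm from the axis ticks). For the g-code, the solid's height is divided into equal slices at the stated Δz and each level perimeter traced with G1 moves after a G0 lift.

; perimeter-only toolpath
G21 ; units = mm
G90 ; absolute positioning
G28 ; home
; layer 1
G0 Z1.71
G0 X0.00 Y0.00
G1 X26.00 Y0.00
G1 X26.00 Y6.00
G1 X6.00 Y6.00
G1 X6.00 Y20.00
G1 X0.00 Y20.00
G1 X0.00 Y0.00
; layer 2
G0 Z3.43
G0 X0.00 Y0.00
G1 X26.00 Y0.00
G1 X26.00 Y6.00
G1 X6.00 Y6.00
G1 X6.00 Y20.00
G1 X0.00 Y20.00
G1 X0.00 Y0.00
; layer 3
G0 Z5.14
G0 X0.00 Y0.00
G1 X26.00 Y0.00
G1 X26.00 Y6.00
G1 X6.00 Y6.00
G1 X6.00 Y20.00
G1 X0.00 Y20.00
G1 X0.00 Y0.00
; layer 4
G0 Z6.86
G0 X0.00 Y0.00
G1 X26.00 Y0.00
G1 X26.00 Y6.00
G1 X6.00 Y6.00
G1 X6.00 Y20.00
G1 X0.00 Y20.00
G1 X0.00 Y0.00
; layer 5
G0 Z8.57
G0 X0.00 Y0.00
G1 X26.00 Y0.00
G1 X26.00 Y6.00
G1 X6.00 Y6.00
G1 X6.00 Y20.00
G1 X0.00 Y20.00
G1 X0.00 Y0.00
; layer 6
G0 Z10.29
G0 X0.00 Y0.00
G1 X26.00 Y0.00
G1 X26.00 Y6.00
G1 X6.00 Y6.00
G1 X6.00 Y20.00
G1 X0.00 Y20.00
G1 X0.00 Y0.00
; layer 7
G0 Z12.00
G0 X0.00 Y0.00
G1 X26.00 Y0.00
G1 X26.00 Y6.00
G1 X6.00 Y6.00
G1 X6.00 Y20.00
G1 X0.00 Y20.00
G1 X0.00 Y0.00
M2 ; end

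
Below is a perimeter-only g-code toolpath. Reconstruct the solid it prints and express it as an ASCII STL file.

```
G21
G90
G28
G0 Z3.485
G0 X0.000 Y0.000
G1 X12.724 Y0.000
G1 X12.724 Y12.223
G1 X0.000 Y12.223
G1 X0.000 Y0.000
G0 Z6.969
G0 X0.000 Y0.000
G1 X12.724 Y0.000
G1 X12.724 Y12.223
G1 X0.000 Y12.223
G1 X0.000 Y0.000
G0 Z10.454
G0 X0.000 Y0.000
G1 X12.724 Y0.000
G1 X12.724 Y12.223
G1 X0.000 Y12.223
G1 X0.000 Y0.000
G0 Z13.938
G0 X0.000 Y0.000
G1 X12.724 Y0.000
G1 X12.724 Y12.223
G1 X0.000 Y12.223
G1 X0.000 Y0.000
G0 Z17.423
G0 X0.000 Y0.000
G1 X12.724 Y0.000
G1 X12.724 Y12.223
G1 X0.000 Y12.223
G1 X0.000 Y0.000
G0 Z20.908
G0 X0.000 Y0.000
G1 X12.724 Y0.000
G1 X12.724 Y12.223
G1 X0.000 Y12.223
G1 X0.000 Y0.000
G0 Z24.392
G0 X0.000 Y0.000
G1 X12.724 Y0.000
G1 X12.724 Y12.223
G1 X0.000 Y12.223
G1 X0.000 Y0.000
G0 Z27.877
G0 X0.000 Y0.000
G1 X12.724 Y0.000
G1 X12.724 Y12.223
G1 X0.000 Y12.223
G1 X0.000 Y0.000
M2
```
solid part
  facet normal 0.0000 0.0000 -1.0000
    outer loop
      vertex 12.724 12.223 0.000
      vertex 12.724 0.000 0.000
      vertex 0.000 0.000 0.000
    endloop
  endfacet
  facet normal 0.0000 0.0000 -1.0000
    outer loop
      vertex 0.000 12.223 0.000
      vertex 12.724 12.223 0.000
      vertex 0.000 0.000 0.000
    endloop
  endfacet
  facet normal 0.0000 0.0000 1.0000
    outer loop
      vertex 0.000 0.000 27.877
      vertex 12.724 0.000 27.877
      vertex 12.724 12.223 27.877
    endloop
  endfacet
  facet normal 0.0000 0.0000 1.0000
    outer loop
      vertex 0.000 0.000 27.877
      vertex 12.724 12.223 27.877
      vertex 0.000 12.223 27.877
    endloop
  endfacet
  facet normal 0.0000 -1.0000 0.0000
    outer loop
      vertex 0.000 0.000 0.000
      vertex 12.724 0.000 0.000
      vertex 12.724 0.000 27.877
    endloop
  endfacet
  facet normal 0.0000 -1.0000 0.0000
    outer loop
      vertex 0.000 0.000 0.000
      vertex 12.724 0.000 27.877
      vertex 0.000 0.000 27.877
    endloop
  endfacet
  facet normal 0.0000 1.0000 0.0000
    outer loop
      vertex 12.724 12.223 27.877
      vertex 12.724 12.223 0.000
      vertex 0.000 12.223 0.000
    endloop
  endfacet
  facet normal 0.0000 1.0000 0.0000
    outer loop
      vertex 0.000 12.223 27.877
      vertex 12.724 12.223 27.877
      vertex 0.000 12.223 0.000
    endloop
  endfacet
  facet normal -1.0000 0.0000 0.0000
    outer loop
      vertex 0.000 12.223 27.877
      vertex 0.000 12.223 0.000
      vertex 0.000 0.000 0.000
    endloop
  endfacet
  facet normal -1.0000 0.0000 0.0000
    outer loop
      vertex 0.000 0.000 27.877
      vertex 0.000 12.223 27.877
      vertex 0.000 0.000 0.000
    endloop
  endfacet
  facet normal 1.0000 0.0000 0.0000
    outer loop
      vertex 12.724 0.000 0.000
      vertex 12.724 12.223 0.000
      vertex 12.724 12.223 27.877
    endloop
  endfacet
  facet normal 1.0000 0.0000 0.0000
    outer loop
      vertex 12.724 0.000 0.000
      vertex 12.724 12.223 27.877
      vertex 12.724 0.000 27.877
    endloop
  endfacet
endsolid part

The G0 Z moves step by Δz≈3.485 mm. Every layer's G1 loop is the same polygon, so the solid is a straight extrusion of it from z=0 to z≈27.9. Closing with flat bottom and top caps and triangulating gives 12 facets — a rectangular box, roughly 12.7 × 12.2 mm footprint and 27.9 mm tall.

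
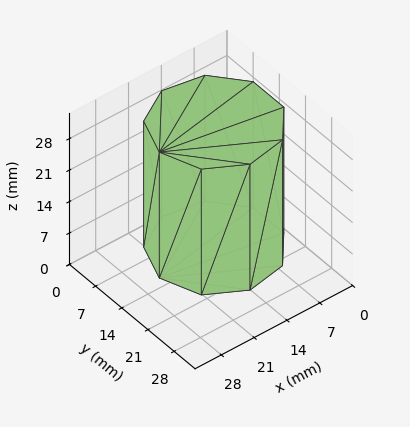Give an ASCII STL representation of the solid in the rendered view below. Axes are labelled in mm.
Reading the render: the shape is a regular 9-sided prism (a cylinder approximated with 9 flat sides), circumscribed radius ≈ 12 mm, height ≈ 28 mm (dimensions read to the nearest mm from the axis ticks). For the STL, each face is triangulated and given an outward normal.

solid part
  facet normal 0.0000 0.0000 -1.0000
    outer loop
      vertex 14.08 23.82 0.00
      vertex 21.19 19.71 0.00
      vertex 24.00 12.00 0.00
    endloop
  endfacet
  facet normal 0.0000 0.0000 -1.0000
    outer loop
      vertex 6.00 22.39 0.00
      vertex 14.08 23.82 0.00
      vertex 24.00 12.00 0.00
    endloop
  endfacet
  facet normal 0.0000 0.0000 -1.0000
    outer loop
      vertex 0.72 16.10 0.00
      vertex 6.00 22.39 0.00
      vertex 24.00 12.00 0.00
    endloop
  endfacet
  facet normal 0.0000 0.0000 -1.0000
    outer loop
      vertex 0.72 7.90 0.00
      vertex 0.72 16.10 0.00
      vertex 24.00 12.00 0.00
    endloop
  endfacet
  facet normal 0.0000 0.0000 -1.0000
    outer loop
      vertex 6.00 1.61 0.00
      vertex 0.72 7.90 0.00
      vertex 24.00 12.00 0.00
    endloop
  endfacet
  facet normal 0.0000 0.0000 -1.0000
    outer loop
      vertex 14.08 0.18 0.00
      vertex 6.00 1.61 0.00
      vertex 24.00 12.00 0.00
    endloop
  endfacet
  facet normal 0.0000 0.0000 -1.0000
    outer loop
      vertex 21.19 4.29 0.00
      vertex 14.08 0.18 0.00
      vertex 24.00 12.00 0.00
    endloop
  endfacet
  facet normal 0.0000 0.0000 1.0000
    outer loop
      vertex 24.00 12.00 28.00
      vertex 21.19 19.71 28.00
      vertex 14.08 23.82 28.00
    endloop
  endfacet
  facet normal 0.0000 0.0000 1.0000
    outer loop
      vertex 24.00 12.00 28.00
      vertex 14.08 23.82 28.00
      vertex 6.00 22.39 28.00
    endloop
  endfacet
  facet normal 0.0000 0.0000 1.0000
    outer loop
      vertex 24.00 12.00 28.00
      vertex 6.00 22.39 28.00
      vertex 0.72 16.10 28.00
    endloop
  endfacet
  facet normal 0.0000 0.0000 1.0000
    outer loop
      vertex 24.00 12.00 28.00
      vertex 0.72 16.10 28.00
      vertex 0.72 7.90 28.00
    endloop
  endfacet
  facet normal 0.0000 0.0000 1.0000
    outer loop
      vertex 24.00 12.00 28.00
      vertex 0.72 7.90 28.00
      vertex 6.00 1.61 28.00
    endloop
  endfacet
  facet normal 0.0000 0.0000 1.0000
    outer loop
      vertex 24.00 12.00 28.00
      vertex 6.00 1.61 28.00
      vertex 14.08 0.18 28.00
    endloop
  endfacet
  facet normal 0.0000 0.0000 1.0000
    outer loop
      vertex 24.00 12.00 28.00
      vertex 14.08 0.18 28.00
      vertex 21.19 4.29 28.00
    endloop
  endfacet
  facet normal 0.9395 0.3424 0.0000
    outer loop
      vertex 24.00 12.00 0.00
      vertex 21.19 19.71 0.00
      vertex 21.19 19.71 28.00
    endloop
  endfacet
  facet normal 0.9395 0.3424 0.0000
    outer loop
      vertex 24.00 12.00 0.00
      vertex 21.19 19.71 28.00
      vertex 24.00 12.00 28.00
    endloop
  endfacet
  facet normal 0.5005 0.8658 0.0000
    outer loop
      vertex 21.19 19.71 0.00
      vertex 14.08 23.82 0.00
      vertex 14.08 23.82 28.00
    endloop
  endfacet
  facet normal 0.5005 0.8658 0.0000
    outer loop
      vertex 21.19 19.71 0.00
      vertex 14.08 23.82 28.00
      vertex 21.19 19.71 28.00
    endloop
  endfacet
  facet normal -0.1743 0.9847 0.0000
    outer loop
      vertex 14.08 23.82 0.00
      vertex 6.00 22.39 0.00
      vertex 6.00 22.39 28.00
    endloop
  endfacet
  facet normal -0.1743 0.9847 0.0000
    outer loop
      vertex 14.08 23.82 0.00
      vertex 6.00 22.39 28.00
      vertex 14.08 23.82 28.00
    endloop
  endfacet
  facet normal -0.7659 0.6429 0.0000
    outer loop
      vertex 6.00 22.39 0.00
      vertex 0.72 16.10 0.00
      vertex 0.72 16.10 28.00
    endloop
  endfacet
  facet normal -0.7659 0.6429 0.0000
    outer loop
      vertex 6.00 22.39 0.00
      vertex 0.72 16.10 28.00
      vertex 6.00 22.39 28.00
    endloop
  endfacet
  facet normal -1.0000 0.0000 0.0000
    outer loop
      vertex 0.72 16.10 0.00
      vertex 0.72 7.90 0.00
      vertex 0.72 7.90 28.00
    endloop
  endfacet
  facet normal -1.0000 0.0000 0.0000
    outer loop
      vertex 0.72 16.10 0.00
      vertex 0.72 7.90 28.00
      vertex 0.72 16.10 28.00
    endloop
  endfacet
  facet normal -0.7659 -0.6429 0.0000
    outer loop
      vertex 0.72 7.90 0.00
      vertex 6.00 1.61 0.00
      vertex 6.00 1.61 28.00
    endloop
  endfacet
  facet normal -0.7659 -0.6429 0.0000
    outer loop
      vertex 0.72 7.90 0.00
      vertex 6.00 1.61 28.00
      vertex 0.72 7.90 28.00
    endloop
  endfacet
  facet normal -0.1743 -0.9847 0.0000
    outer loop
      vertex 6.00 1.61 0.00
      vertex 14.08 0.18 0.00
      vertex 14.08 0.18 28.00
    endloop
  endfacet
  facet normal -0.1743 -0.9847 0.0000
    outer loop
      vertex 6.00 1.61 0.00
      vertex 14.08 0.18 28.00
      vertex 6.00 1.61 28.00
    endloop
  endfacet
  facet normal 0.5005 -0.8658 0.0000
    outer loop
      vertex 14.08 0.18 0.00
      vertex 21.19 4.29 0.00
      vertex 21.19 4.29 28.00
    endloop
  endfacet
  facet normal 0.5005 -0.8658 0.0000
    outer loop
      vertex 14.08 0.18 0.00
      vertex 21.19 4.29 28.00
      vertex 14.08 0.18 28.00
    endloop
  endfacet
  facet normal 0.9395 -0.3424 0.0000
    outer loop
      vertex 21.19 4.29 0.00
      vertex 24.00 12.00 0.00
      vertex 24.00 12.00 28.00
    endloop
  endfacet
  facet normal 0.9395 -0.3424 0.0000
    outer loop
      vertex 21.19 4.29 0.00
      vertex 24.00 12.00 28.00
      vertex 21.19 4.29 28.00
    endloop
  endfacet
endsolid part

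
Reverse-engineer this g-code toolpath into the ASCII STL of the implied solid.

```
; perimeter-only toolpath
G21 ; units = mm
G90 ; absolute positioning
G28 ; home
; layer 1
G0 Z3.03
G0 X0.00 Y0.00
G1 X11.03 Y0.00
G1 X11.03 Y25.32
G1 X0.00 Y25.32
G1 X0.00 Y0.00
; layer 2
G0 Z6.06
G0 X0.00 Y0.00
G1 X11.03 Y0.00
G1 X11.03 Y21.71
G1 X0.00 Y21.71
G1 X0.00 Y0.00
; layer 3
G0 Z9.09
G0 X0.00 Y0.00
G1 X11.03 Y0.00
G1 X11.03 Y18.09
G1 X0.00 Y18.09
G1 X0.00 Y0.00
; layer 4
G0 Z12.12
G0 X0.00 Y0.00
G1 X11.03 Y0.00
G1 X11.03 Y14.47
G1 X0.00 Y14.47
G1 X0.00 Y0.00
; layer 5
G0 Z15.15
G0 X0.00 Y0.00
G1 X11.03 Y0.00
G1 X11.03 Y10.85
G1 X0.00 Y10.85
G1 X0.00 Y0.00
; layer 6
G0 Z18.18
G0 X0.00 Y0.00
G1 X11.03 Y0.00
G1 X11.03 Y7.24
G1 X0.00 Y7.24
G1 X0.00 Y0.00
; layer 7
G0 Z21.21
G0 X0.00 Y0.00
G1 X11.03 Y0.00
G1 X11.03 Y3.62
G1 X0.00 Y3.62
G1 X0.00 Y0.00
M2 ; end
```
solid part
  facet normal 0.0000 0.0000 -1.0000
    outer loop
      vertex 11.03 28.94 0.00
      vertex 11.03 0.00 0.00
      vertex 0.00 0.00 0.00
    endloop
  endfacet
  facet normal 0.0000 0.0000 -1.0000
    outer loop
      vertex 0.00 28.94 0.00
      vertex 11.03 28.94 0.00
      vertex 0.00 0.00 0.00
    endloop
  endfacet
  facet normal 0.0000 -1.0000 0.0000
    outer loop
      vertex 0.00 0.00 0.00
      vertex 11.03 0.00 0.00
      vertex 11.03 0.00 24.24
    endloop
  endfacet
  facet normal 0.0000 -1.0000 0.0000
    outer loop
      vertex 0.00 0.00 0.00
      vertex 11.03 0.00 24.24
      vertex 0.00 0.00 24.24
    endloop
  endfacet
  facet normal 0.0000 0.6421 0.7666
    outer loop
      vertex 0.00 0.00 24.24
      vertex 11.03 0.00 24.24
      vertex 11.03 28.94 0.00
    endloop
  endfacet
  facet normal 0.0000 0.6421 0.7666
    outer loop
      vertex 0.00 0.00 24.24
      vertex 11.03 28.94 0.00
      vertex 0.00 28.94 0.00
    endloop
  endfacet
  facet normal -1.0000 0.0000 0.0000
    outer loop
      vertex 0.00 0.00 24.24
      vertex 0.00 28.94 0.00
      vertex 0.00 0.00 0.00
    endloop
  endfacet
  facet normal 1.0000 0.0000 0.0000
    outer loop
      vertex 11.03 0.00 0.00
      vertex 11.03 28.94 0.00
      vertex 11.03 0.00 24.24
    endloop
  endfacet
endsolid part

The G0 Z moves step by Δz≈3.03 mm. The G1 loops shrink linearly with z, so the solid tapers from its base footprint up to z≈24.2. Closing with a flat bottom cap and the tapered top and triangulating gives 8 facets — a wedge (ramp): 11 × 28.9 mm base, rising to 24.2 mm along the y=0 edge and sloping linearly to z=0 at y=28.9.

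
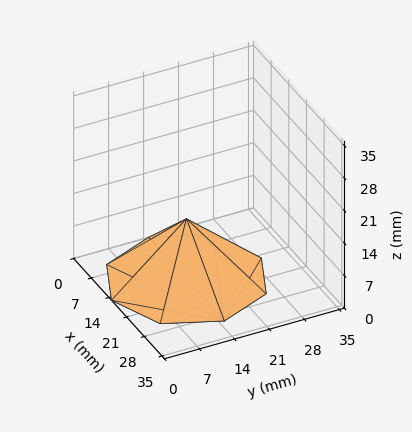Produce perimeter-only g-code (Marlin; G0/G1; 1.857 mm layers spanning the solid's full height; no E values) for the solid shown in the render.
Reading the render: the shape is a regular 8-sided pyramid, base circumscribed radius ≈ 15 mm, apex at z ≈ 13 mm (dimensions read to the nearest mm from the axis ticks). For the g-code, the solid's height is divided into equal slices at the stated Δz and each level perimeter traced with G1 moves after a G0 lift.

; perimeter-only toolpath
G21 ; units = mm
G90 ; absolute positioning
G28 ; home
; layer 1
G0 Z1.857
G0 X27.857 Y15.000
G1 X24.092 Y24.092
G1 X15.000 Y27.857
G1 X5.908 Y24.092
G1 X2.143 Y15.000
G1 X5.908 Y5.908
G1 X15.000 Y2.143
G1 X24.092 Y5.908
G1 X27.857 Y15.000
; layer 2
G0 Z3.714
G0 X25.714 Y15.000
G1 X22.576 Y22.576
G1 X15.000 Y25.714
G1 X7.424 Y22.576
G1 X4.286 Y15.000
G1 X7.424 Y7.424
G1 X15.000 Y4.286
G1 X22.576 Y7.424
G1 X25.714 Y15.000
; layer 3
G0 Z5.571
G0 X23.571 Y15.000
G1 X21.061 Y21.061
G1 X15.000 Y23.571
G1 X8.939 Y21.061
G1 X6.429 Y15.000
G1 X8.939 Y8.939
G1 X15.000 Y6.429
G1 X21.061 Y8.939
G1 X23.571 Y15.000
; layer 4
G0 Z7.429
G0 X21.429 Y15.000
G1 X19.546 Y19.546
G1 X15.000 Y21.429
G1 X10.454 Y19.546
G1 X8.571 Y15.000
G1 X10.454 Y10.454
G1 X15.000 Y8.571
G1 X19.546 Y10.454
G1 X21.429 Y15.000
; layer 5
G0 Z9.286
G0 X19.286 Y15.000
G1 X18.031 Y18.031
G1 X15.000 Y19.286
G1 X11.969 Y18.031
G1 X10.714 Y15.000
G1 X11.969 Y11.969
G1 X15.000 Y10.714
G1 X18.031 Y11.969
G1 X19.286 Y15.000
; layer 6
G0 Z11.143
G0 X17.143 Y15.000
G1 X16.515 Y16.515
G1 X15.000 Y17.143
G1 X13.485 Y16.515
G1 X12.857 Y15.000
G1 X13.485 Y13.485
G1 X15.000 Y12.857
G1 X16.515 Y13.485
G1 X17.143 Y15.000
M2 ; end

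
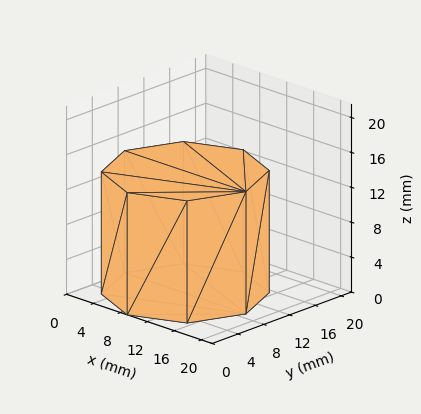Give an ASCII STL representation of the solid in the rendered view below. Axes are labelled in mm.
Reading the render: the shape is a regular 8-sided prism (a cylinder approximated with 8 flat sides), circumscribed radius ≈ 9 mm, height ≈ 14 mm (dimensions read to the nearest mm from the axis ticks). For the STL, each face is triangulated and given an outward normal.

solid part
  facet normal 0.0000 0.0000 -1.0000
    outer loop
      vertex 9.000 18.000 0.000
      vertex 15.364 15.364 0.000
      vertex 18.000 9.000 0.000
    endloop
  endfacet
  facet normal 0.0000 0.0000 -1.0000
    outer loop
      vertex 2.636 15.364 0.000
      vertex 9.000 18.000 0.000
      vertex 18.000 9.000 0.000
    endloop
  endfacet
  facet normal 0.0000 0.0000 -1.0000
    outer loop
      vertex 0.000 9.000 0.000
      vertex 2.636 15.364 0.000
      vertex 18.000 9.000 0.000
    endloop
  endfacet
  facet normal 0.0000 0.0000 -1.0000
    outer loop
      vertex 2.636 2.636 0.000
      vertex 0.000 9.000 0.000
      vertex 18.000 9.000 0.000
    endloop
  endfacet
  facet normal 0.0000 0.0000 -1.0000
    outer loop
      vertex 9.000 0.000 0.000
      vertex 2.636 2.636 0.000
      vertex 18.000 9.000 0.000
    endloop
  endfacet
  facet normal 0.0000 0.0000 -1.0000
    outer loop
      vertex 15.364 2.636 0.000
      vertex 9.000 0.000 0.000
      vertex 18.000 9.000 0.000
    endloop
  endfacet
  facet normal 0.0000 0.0000 1.0000
    outer loop
      vertex 18.000 9.000 14.000
      vertex 15.364 15.364 14.000
      vertex 9.000 18.000 14.000
    endloop
  endfacet
  facet normal 0.0000 0.0000 1.0000
    outer loop
      vertex 18.000 9.000 14.000
      vertex 9.000 18.000 14.000
      vertex 2.636 15.364 14.000
    endloop
  endfacet
  facet normal 0.0000 0.0000 1.0000
    outer loop
      vertex 18.000 9.000 14.000
      vertex 2.636 15.364 14.000
      vertex 0.000 9.000 14.000
    endloop
  endfacet
  facet normal 0.0000 0.0000 1.0000
    outer loop
      vertex 18.000 9.000 14.000
      vertex 0.000 9.000 14.000
      vertex 2.636 2.636 14.000
    endloop
  endfacet
  facet normal 0.0000 0.0000 1.0000
    outer loop
      vertex 18.000 9.000 14.000
      vertex 2.636 2.636 14.000
      vertex 9.000 0.000 14.000
    endloop
  endfacet
  facet normal 0.0000 0.0000 1.0000
    outer loop
      vertex 18.000 9.000 14.000
      vertex 9.000 0.000 14.000
      vertex 15.364 2.636 14.000
    endloop
  endfacet
  facet normal 0.9239 0.3827 0.0000
    outer loop
      vertex 18.000 9.000 0.000
      vertex 15.364 15.364 0.000
      vertex 15.364 15.364 14.000
    endloop
  endfacet
  facet normal 0.9239 0.3827 0.0000
    outer loop
      vertex 18.000 9.000 0.000
      vertex 15.364 15.364 14.000
      vertex 18.000 9.000 14.000
    endloop
  endfacet
  facet normal 0.3827 0.9239 0.0000
    outer loop
      vertex 15.364 15.364 0.000
      vertex 9.000 18.000 0.000
      vertex 9.000 18.000 14.000
    endloop
  endfacet
  facet normal 0.3827 0.9239 0.0000
    outer loop
      vertex 15.364 15.364 0.000
      vertex 9.000 18.000 14.000
      vertex 15.364 15.364 14.000
    endloop
  endfacet
  facet normal -0.3827 0.9239 0.0000
    outer loop
      vertex 9.000 18.000 0.000
      vertex 2.636 15.364 0.000
      vertex 2.636 15.364 14.000
    endloop
  endfacet
  facet normal -0.3827 0.9239 0.0000
    outer loop
      vertex 9.000 18.000 0.000
      vertex 2.636 15.364 14.000
      vertex 9.000 18.000 14.000
    endloop
  endfacet
  facet normal -0.9239 0.3827 0.0000
    outer loop
      vertex 2.636 15.364 0.000
      vertex 0.000 9.000 0.000
      vertex 0.000 9.000 14.000
    endloop
  endfacet
  facet normal -0.9239 0.3827 0.0000
    outer loop
      vertex 2.636 15.364 0.000
      vertex 0.000 9.000 14.000
      vertex 2.636 15.364 14.000
    endloop
  endfacet
  facet normal -0.9239 -0.3827 0.0000
    outer loop
      vertex 0.000 9.000 0.000
      vertex 2.636 2.636 0.000
      vertex 2.636 2.636 14.000
    endloop
  endfacet
  facet normal -0.9239 -0.3827 0.0000
    outer loop
      vertex 0.000 9.000 0.000
      vertex 2.636 2.636 14.000
      vertex 0.000 9.000 14.000
    endloop
  endfacet
  facet normal -0.3827 -0.9239 0.0000
    outer loop
      vertex 2.636 2.636 0.000
      vertex 9.000 0.000 0.000
      vertex 9.000 0.000 14.000
    endloop
  endfacet
  facet normal -0.3827 -0.9239 0.0000
    outer loop
      vertex 2.636 2.636 0.000
      vertex 9.000 0.000 14.000
      vertex 2.636 2.636 14.000
    endloop
  endfacet
  facet normal 0.3827 -0.9239 0.0000
    outer loop
      vertex 9.000 0.000 0.000
      vertex 15.364 2.636 0.000
      vertex 15.364 2.636 14.000
    endloop
  endfacet
  facet normal 0.3827 -0.9239 0.0000
    outer loop
      vertex 9.000 0.000 0.000
      vertex 15.364 2.636 14.000
      vertex 9.000 0.000 14.000
    endloop
  endfacet
  facet normal 0.9239 -0.3827 0.0000
    outer loop
      vertex 15.364 2.636 0.000
      vertex 18.000 9.000 0.000
      vertex 18.000 9.000 14.000
    endloop
  endfacet
  facet normal 0.9239 -0.3827 0.0000
    outer loop
      vertex 15.364 2.636 0.000
      vertex 18.000 9.000 14.000
      vertex 15.364 2.636 14.000
    endloop
  endfacet
endsolid part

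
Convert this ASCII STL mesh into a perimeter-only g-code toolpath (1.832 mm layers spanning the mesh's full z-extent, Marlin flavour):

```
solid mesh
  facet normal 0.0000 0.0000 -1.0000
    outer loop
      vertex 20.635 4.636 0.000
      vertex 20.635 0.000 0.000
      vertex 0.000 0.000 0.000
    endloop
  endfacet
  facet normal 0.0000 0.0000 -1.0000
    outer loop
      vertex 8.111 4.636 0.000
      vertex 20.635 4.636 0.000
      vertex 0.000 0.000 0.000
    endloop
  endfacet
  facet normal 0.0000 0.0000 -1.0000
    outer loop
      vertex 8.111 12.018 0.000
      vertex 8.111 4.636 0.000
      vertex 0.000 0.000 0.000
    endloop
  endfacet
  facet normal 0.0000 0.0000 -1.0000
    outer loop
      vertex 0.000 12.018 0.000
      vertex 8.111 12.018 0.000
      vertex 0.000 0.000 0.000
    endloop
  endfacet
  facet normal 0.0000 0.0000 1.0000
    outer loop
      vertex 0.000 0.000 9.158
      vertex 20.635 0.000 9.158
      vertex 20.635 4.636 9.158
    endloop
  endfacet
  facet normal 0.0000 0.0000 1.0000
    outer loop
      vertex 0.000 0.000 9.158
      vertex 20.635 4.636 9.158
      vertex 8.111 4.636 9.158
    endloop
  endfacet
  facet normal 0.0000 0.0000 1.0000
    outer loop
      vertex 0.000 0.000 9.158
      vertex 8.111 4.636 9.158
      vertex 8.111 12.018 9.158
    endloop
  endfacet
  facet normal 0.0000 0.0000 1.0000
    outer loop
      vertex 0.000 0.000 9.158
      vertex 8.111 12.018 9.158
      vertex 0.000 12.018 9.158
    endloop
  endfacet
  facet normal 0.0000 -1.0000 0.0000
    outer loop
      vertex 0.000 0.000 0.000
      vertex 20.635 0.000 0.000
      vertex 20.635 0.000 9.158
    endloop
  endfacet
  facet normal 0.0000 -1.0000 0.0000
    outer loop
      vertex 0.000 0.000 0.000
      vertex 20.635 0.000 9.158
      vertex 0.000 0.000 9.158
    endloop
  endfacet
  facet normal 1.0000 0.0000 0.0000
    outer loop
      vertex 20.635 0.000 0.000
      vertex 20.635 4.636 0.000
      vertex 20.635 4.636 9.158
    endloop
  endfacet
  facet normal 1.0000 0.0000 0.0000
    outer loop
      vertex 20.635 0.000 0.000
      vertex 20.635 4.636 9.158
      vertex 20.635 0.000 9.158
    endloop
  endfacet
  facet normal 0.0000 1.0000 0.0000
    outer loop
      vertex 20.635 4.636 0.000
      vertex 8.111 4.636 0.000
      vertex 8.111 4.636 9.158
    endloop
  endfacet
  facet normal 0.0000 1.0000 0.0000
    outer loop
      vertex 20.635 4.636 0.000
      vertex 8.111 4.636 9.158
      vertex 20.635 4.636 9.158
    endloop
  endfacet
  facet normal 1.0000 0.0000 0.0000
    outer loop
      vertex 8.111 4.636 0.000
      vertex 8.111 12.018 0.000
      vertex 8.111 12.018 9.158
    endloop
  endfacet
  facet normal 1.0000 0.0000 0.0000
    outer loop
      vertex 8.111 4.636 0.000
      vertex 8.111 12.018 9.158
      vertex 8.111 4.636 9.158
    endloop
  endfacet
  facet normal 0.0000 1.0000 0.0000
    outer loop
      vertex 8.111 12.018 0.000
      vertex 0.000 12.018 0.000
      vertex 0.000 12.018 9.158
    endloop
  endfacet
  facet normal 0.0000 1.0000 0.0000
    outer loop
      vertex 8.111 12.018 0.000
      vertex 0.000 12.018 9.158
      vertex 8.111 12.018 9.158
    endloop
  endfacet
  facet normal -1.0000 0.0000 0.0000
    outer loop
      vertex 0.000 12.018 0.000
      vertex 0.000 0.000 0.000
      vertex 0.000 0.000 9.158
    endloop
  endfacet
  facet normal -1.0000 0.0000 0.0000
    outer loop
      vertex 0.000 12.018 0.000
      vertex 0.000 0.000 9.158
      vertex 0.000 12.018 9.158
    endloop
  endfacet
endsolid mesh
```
; perimeter-only toolpath
G21 ; units = mm
G90 ; absolute positioning
G28 ; home
; layer 1
G0 Z1.832
G0 X0.000 Y0.000
G1 X20.635 Y0.000
G1 X20.635 Y4.636
G1 X8.111 Y4.636
G1 X8.111 Y12.018
G1 X0.000 Y12.018
G1 X0.000 Y0.000
; layer 2
G0 Z3.663
G0 X0.000 Y0.000
G1 X20.635 Y0.000
G1 X20.635 Y4.636
G1 X8.111 Y4.636
G1 X8.111 Y12.018
G1 X0.000 Y12.018
G1 X0.000 Y0.000
; layer 3
G0 Z5.495
G0 X0.000 Y0.000
G1 X20.635 Y0.000
G1 X20.635 Y4.636
G1 X8.111 Y4.636
G1 X8.111 Y12.018
G1 X0.000 Y12.018
G1 X0.000 Y0.000
; layer 4
G0 Z7.326
G0 X0.000 Y0.000
G1 X20.635 Y0.000
G1 X20.635 Y4.636
G1 X8.111 Y4.636
G1 X8.111 Y12.018
G1 X0.000 Y12.018
G1 X0.000 Y0.000
; layer 5
G0 Z9.158
G0 X0.000 Y0.000
G1 X20.635 Y0.000
G1 X20.635 Y4.636
G1 X8.111 Y4.636
G1 X8.111 Y12.018
G1 X0.000 Y12.018
G1 X0.000 Y0.000
M2 ; end

The solid is an L-shaped prism: outer 20.6 × 12 mm, arm thicknesses ≈ 4.64 mm (horizontal) and 8.11 mm (vertical), extruded 9.16 mm in z. Slicing at Δz = 1.832 mm — 5 equal slices spanning the solid's height, so layer i sits at z = i·h/5 — gives 5 non-empty perimeters. Each is a 6-segment closed polygon; G0 lifts to the layer z and rapids to the start vertex, then G1 traces the edges.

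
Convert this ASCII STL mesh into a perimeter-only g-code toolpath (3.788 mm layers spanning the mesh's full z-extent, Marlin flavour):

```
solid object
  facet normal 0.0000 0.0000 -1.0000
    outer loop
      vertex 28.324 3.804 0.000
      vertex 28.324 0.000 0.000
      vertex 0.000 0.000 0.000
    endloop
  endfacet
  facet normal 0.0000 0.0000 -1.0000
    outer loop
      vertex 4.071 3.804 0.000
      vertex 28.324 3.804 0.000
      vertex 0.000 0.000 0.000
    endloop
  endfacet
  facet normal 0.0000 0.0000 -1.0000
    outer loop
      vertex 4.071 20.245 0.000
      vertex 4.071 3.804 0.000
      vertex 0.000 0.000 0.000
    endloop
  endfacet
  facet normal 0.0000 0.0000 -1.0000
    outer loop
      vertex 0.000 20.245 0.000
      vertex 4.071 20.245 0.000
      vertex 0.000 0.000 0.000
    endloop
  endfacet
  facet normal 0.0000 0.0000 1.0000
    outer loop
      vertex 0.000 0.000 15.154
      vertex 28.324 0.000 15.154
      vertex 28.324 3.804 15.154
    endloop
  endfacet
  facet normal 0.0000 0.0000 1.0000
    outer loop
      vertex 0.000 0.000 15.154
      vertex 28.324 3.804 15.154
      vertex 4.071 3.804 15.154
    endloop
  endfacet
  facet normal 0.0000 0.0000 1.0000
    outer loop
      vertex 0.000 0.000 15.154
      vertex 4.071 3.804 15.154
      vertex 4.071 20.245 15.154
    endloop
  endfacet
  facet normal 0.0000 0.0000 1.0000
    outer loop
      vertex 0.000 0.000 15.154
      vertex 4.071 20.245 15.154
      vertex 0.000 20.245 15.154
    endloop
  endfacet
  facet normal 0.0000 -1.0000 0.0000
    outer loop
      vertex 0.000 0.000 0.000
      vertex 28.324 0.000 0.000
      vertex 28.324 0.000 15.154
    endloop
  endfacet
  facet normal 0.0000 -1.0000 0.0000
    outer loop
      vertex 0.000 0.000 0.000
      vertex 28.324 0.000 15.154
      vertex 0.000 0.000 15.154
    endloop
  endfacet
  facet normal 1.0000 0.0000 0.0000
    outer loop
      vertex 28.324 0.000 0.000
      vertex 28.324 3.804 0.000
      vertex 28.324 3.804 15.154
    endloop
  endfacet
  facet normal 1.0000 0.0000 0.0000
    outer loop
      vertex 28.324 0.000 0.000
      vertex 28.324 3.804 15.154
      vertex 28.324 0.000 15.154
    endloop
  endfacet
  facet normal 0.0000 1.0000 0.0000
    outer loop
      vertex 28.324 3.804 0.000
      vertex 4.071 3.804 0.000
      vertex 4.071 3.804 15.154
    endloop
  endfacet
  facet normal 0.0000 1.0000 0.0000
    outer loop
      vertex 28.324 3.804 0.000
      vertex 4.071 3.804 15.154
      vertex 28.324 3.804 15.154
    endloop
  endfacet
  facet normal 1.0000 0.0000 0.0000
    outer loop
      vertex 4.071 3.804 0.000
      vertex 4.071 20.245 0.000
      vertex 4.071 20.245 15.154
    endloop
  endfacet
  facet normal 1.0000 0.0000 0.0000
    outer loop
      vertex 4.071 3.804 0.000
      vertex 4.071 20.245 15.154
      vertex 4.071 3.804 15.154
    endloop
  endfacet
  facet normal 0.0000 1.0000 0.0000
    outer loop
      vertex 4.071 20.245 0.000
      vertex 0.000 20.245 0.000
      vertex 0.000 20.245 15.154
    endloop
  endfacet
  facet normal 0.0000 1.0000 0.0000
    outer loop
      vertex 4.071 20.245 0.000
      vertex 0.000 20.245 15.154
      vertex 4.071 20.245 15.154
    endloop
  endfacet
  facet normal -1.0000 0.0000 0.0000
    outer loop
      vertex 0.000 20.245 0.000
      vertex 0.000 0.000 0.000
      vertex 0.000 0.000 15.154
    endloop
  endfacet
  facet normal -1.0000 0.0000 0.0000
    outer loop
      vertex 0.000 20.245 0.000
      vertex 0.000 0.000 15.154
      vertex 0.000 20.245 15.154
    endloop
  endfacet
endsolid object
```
; perimeter-only toolpath
G21 ; units = mm
G90 ; absolute positioning
G28 ; home
; layer 1
G0 Z3.788
G0 X0.000 Y0.000
G1 X28.324 Y0.000
G1 X28.324 Y3.804
G1 X4.071 Y3.804
G1 X4.071 Y20.245
G1 X0.000 Y20.245
G1 X0.000 Y0.000
; layer 2
G0 Z7.577
G0 X0.000 Y0.000
G1 X28.324 Y0.000
G1 X28.324 Y3.804
G1 X4.071 Y3.804
G1 X4.071 Y20.245
G1 X0.000 Y20.245
G1 X0.000 Y0.000
; layer 3
G0 Z11.366
G0 X0.000 Y0.000
G1 X28.324 Y0.000
G1 X28.324 Y3.804
G1 X4.071 Y3.804
G1 X4.071 Y20.245
G1 X0.000 Y20.245
G1 X0.000 Y0.000
; layer 4
G0 Z15.154
G0 X0.000 Y0.000
G1 X28.324 Y0.000
G1 X28.324 Y3.804
G1 X4.071 Y3.804
G1 X4.071 Y20.245
G1 X0.000 Y20.245
G1 X0.000 Y0.000
M2 ; end

The solid is an L-shaped prism: outer 28.3 × 20.2 mm, arm thicknesses ≈ 3.8 mm (horizontal) and 4.07 mm (vertical), extruded 15.2 mm in z. Slicing at Δz = 3.788 mm — 4 equal slices spanning the solid's height, so layer i sits at z = i·h/4 — gives 4 non-empty perimeters. Each is a 6-segment closed polygon; G0 lifts to the layer z and rapids to the start vertex, then G1 traces the edges.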